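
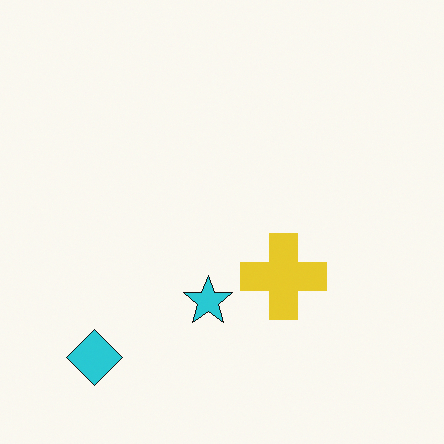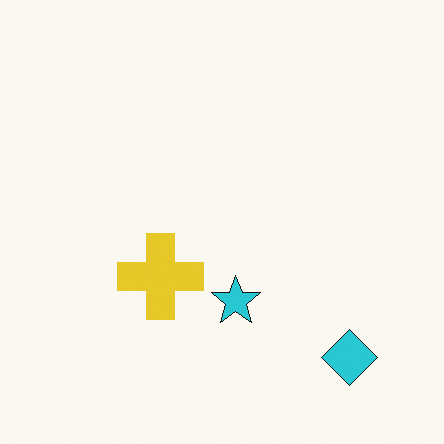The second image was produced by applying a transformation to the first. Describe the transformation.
Flipped horizontally (left ↔ right).

The cyan diamond is in the bottom-left of the first image and the bottom-right of the second — shapes on opposite sides of the vertical midline have swapped in a mirror flip.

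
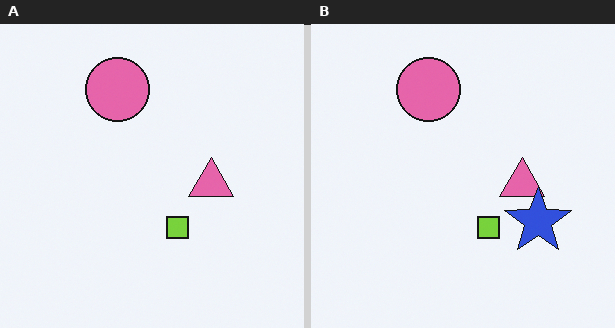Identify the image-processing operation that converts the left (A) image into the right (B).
It was overlaid with an additional blue star.

A blue star appears in the right (B) image that is absent from the left (A).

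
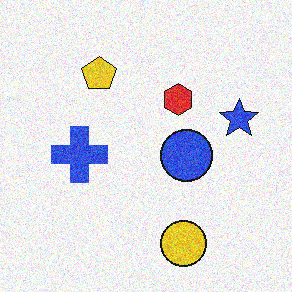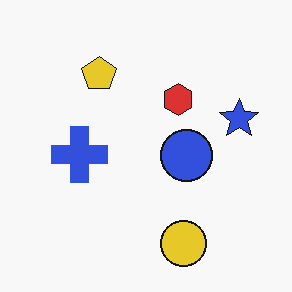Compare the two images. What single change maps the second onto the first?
This is the original image degraded with visible gaussian noise.

Random speckle covers the whole image, including the flat background.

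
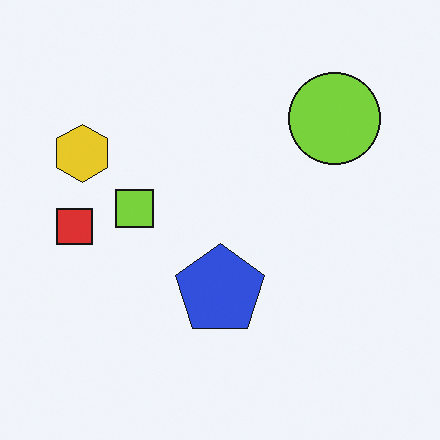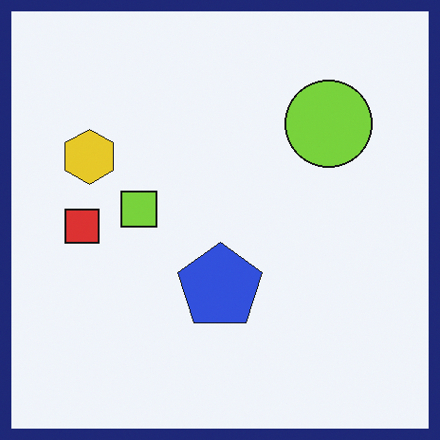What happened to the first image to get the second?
The transformation is: framed with a navy border.

A solid navy frame runs around the edge of the second image, with the content slightly shrunk inside it.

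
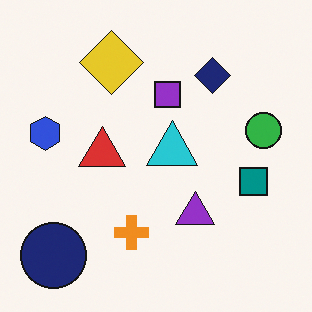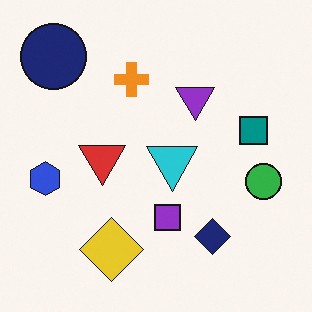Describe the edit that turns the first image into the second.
This is the original image flipped vertically (top ↔ bottom).

The navy circle is in the bottom-left of the first image and the top-left of the second — shapes on opposite sides of the horizontal midline have swapped in a mirror flip.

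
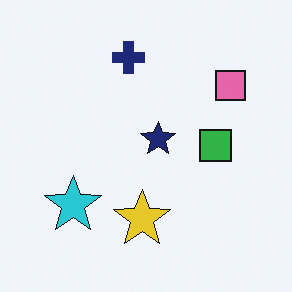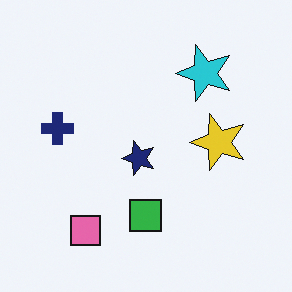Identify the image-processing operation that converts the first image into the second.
The image was transposed (reflected across the top-left ↔ bottom-right diagonal).

Shapes have swapped their row and column positions — what was in the top-right is now in the bottom-left — a diagonal reflection.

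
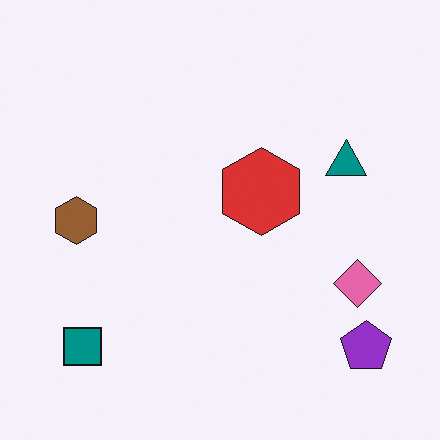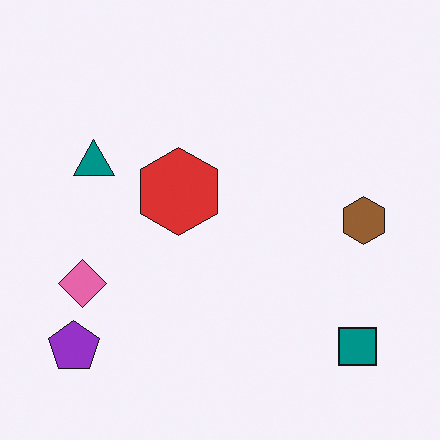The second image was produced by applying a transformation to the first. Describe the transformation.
The transformation is: flipped horizontally (left ↔ right).

The purple pentagon is in the bottom-right of the first image and the bottom-left of the second — shapes on opposite sides of the vertical midline have swapped in a mirror flip.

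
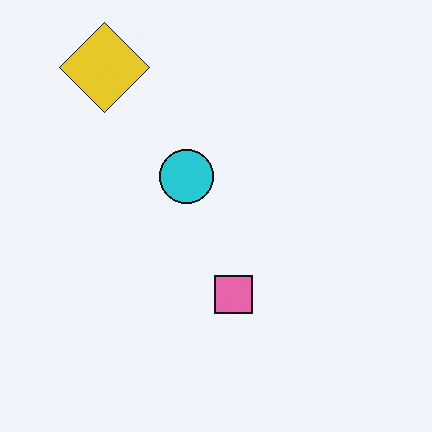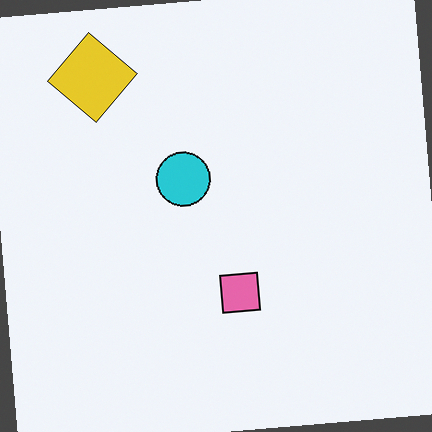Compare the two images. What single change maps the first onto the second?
The transformation is: rotated counter-clockwise by a small amount.

Every shape is tilted by the same angle and the image corners show triangular fill wedges — a whole-image rotation by a non-right angle.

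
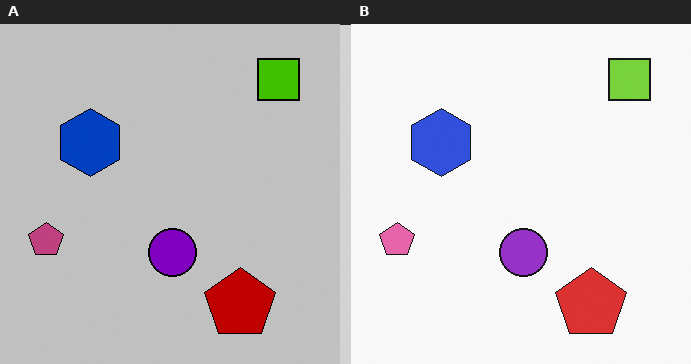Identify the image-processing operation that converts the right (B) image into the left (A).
The transformation is: heavily posterized to just a handful of flat colors.

Each flat color has snapped to a coarser quantized level — most visibly, the near-white background has dropped to a flat grey.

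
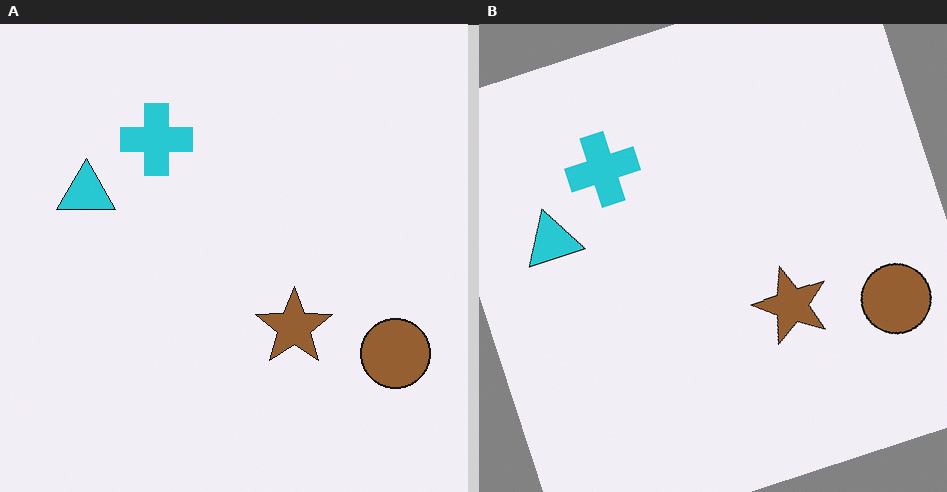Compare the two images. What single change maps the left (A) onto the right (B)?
The transformation is: rotated counter-clockwise by a moderate amount.

Every shape is tilted by the same angle and the image corners show triangular fill wedges — a whole-image rotation by a non-right angle.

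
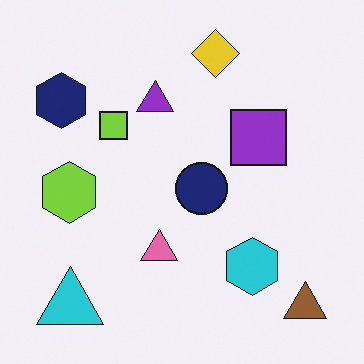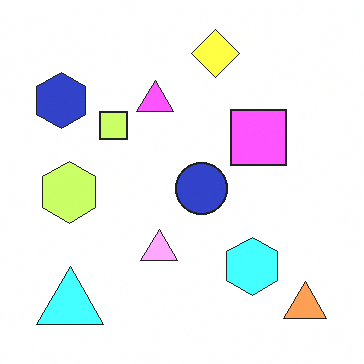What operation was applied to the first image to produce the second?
The transformation is: substantially brightened.

Every pixel — background and shapes alike — is uniformly brightened.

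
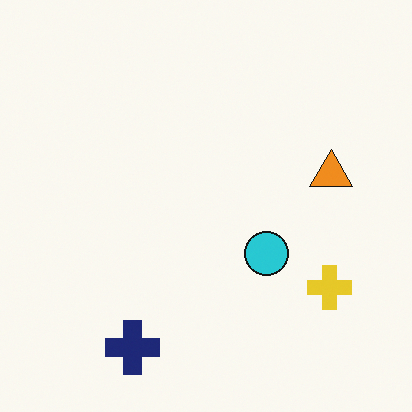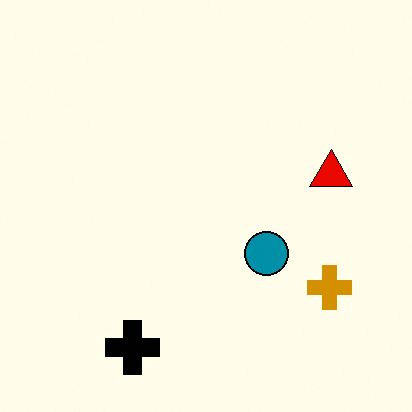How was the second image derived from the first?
Given much higher contrast.

Tones are pushed away from mid-grey across the whole image — a global contrast change.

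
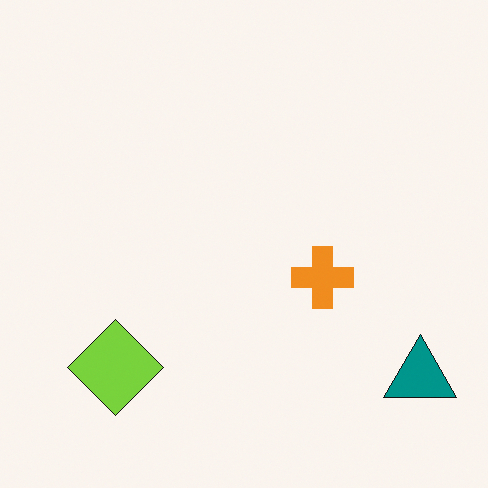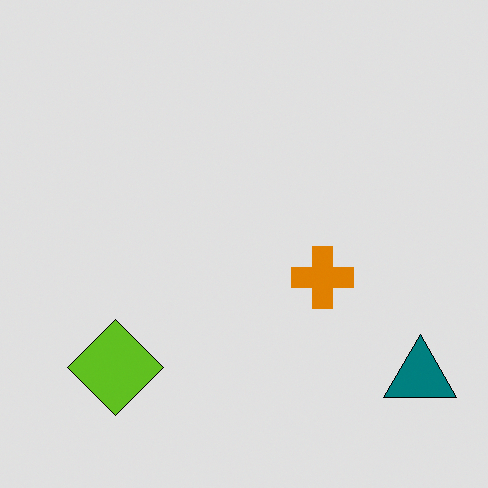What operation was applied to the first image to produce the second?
This is the original image posterized to a reduced palette.

Each flat color has snapped to a coarser quantized level — most visibly, the near-white background has dropped to a flat grey.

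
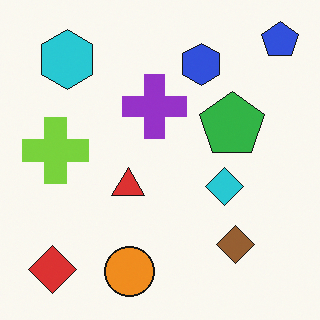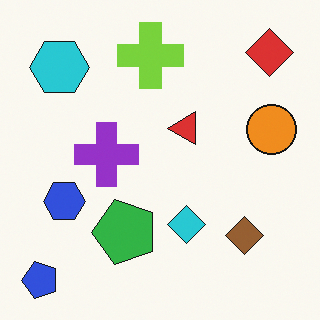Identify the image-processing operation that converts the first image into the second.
This is the original image transposed (reflected across the top-left ↔ bottom-right diagonal).

Shapes have swapped their row and column positions — what was in the top-right is now in the bottom-left — a diagonal reflection.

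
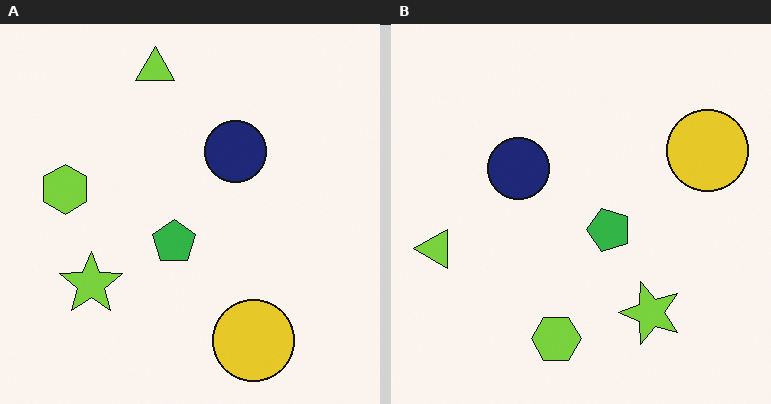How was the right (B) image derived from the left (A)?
This is the original image rotated 90° counter-clockwise.

The lime triangle sits in the top of the left (A) image and the left of the right (B) — consistent with a whole-image 90° counter-clockwise rotation.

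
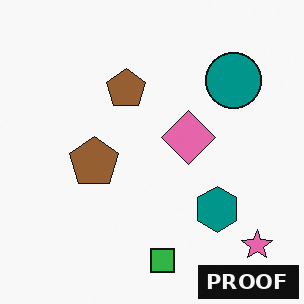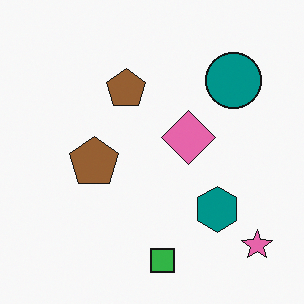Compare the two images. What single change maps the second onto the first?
The first image is the second watermarked with the text "PROOF" in the lower-right corner.

A dark label reading "PROOF" appears in the lower-right corner.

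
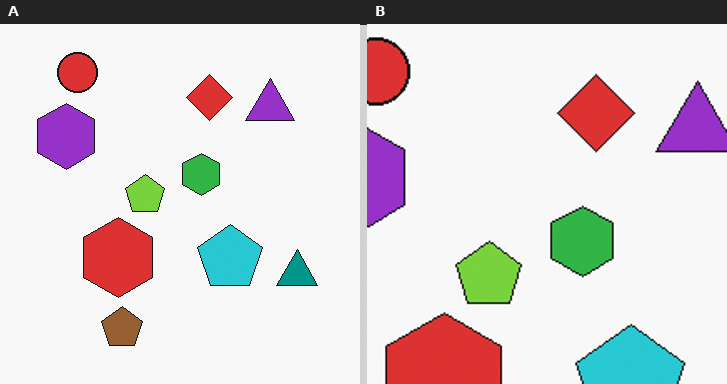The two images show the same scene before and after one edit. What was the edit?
The image was cropped to a noticeably smaller region and rescaled.

The visible shapes are larger and the field of view is narrower; shapes near the original edges may be partly or wholly outside the frame — a crop-and-rescale.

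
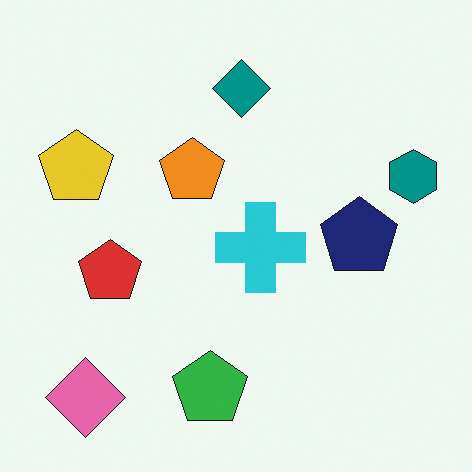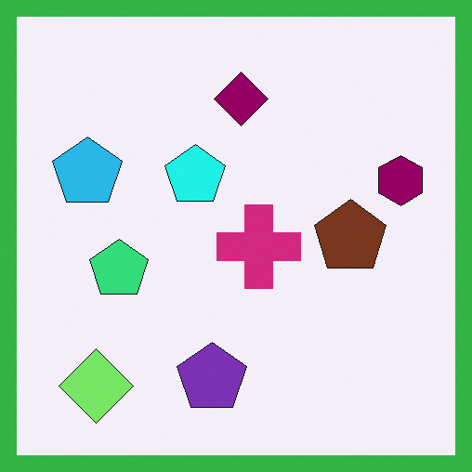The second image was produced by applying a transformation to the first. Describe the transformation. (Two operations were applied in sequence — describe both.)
The transformation is: hue-shifted noticeably, then framed with a green border.

Every shape's color has rotated by the same amount around the hue wheel — a uniform hue shift. A solid green frame runs around the edge of the second image, with the content slightly shrunk inside it.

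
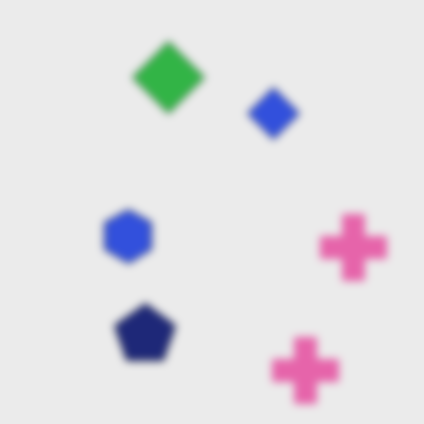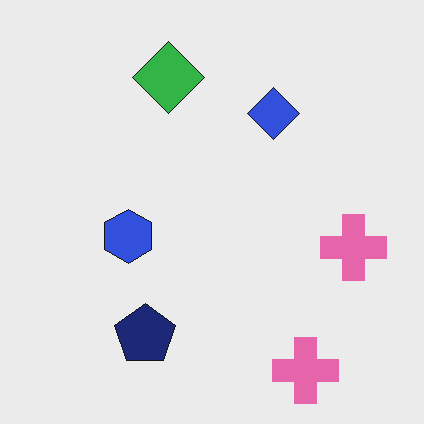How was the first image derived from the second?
The first image is the second moderately blurred.

Shape edges and outlines are uniformly softened across the whole image.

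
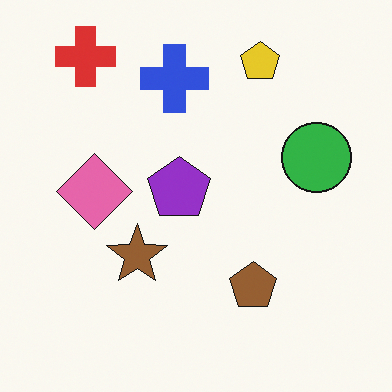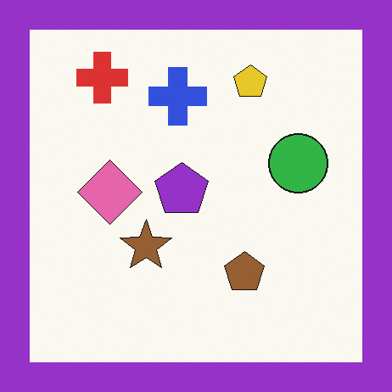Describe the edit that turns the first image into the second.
This is the original image framed with a purple border.

A solid purple frame runs around the edge of the second image, with the content slightly shrunk inside it.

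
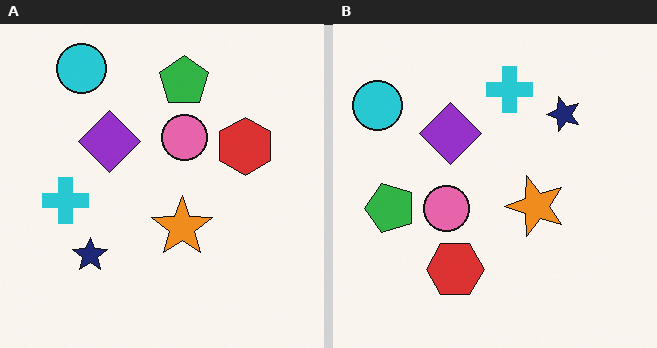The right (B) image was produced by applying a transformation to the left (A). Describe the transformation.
The transformation is: transposed (reflected across the top-left ↔ bottom-right diagonal).

Shapes have swapped their row and column positions — what was in the top-right is now in the bottom-left — a diagonal reflection.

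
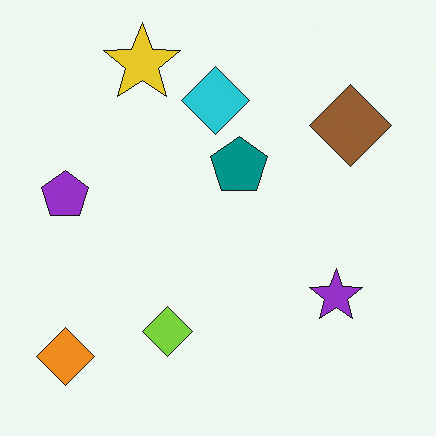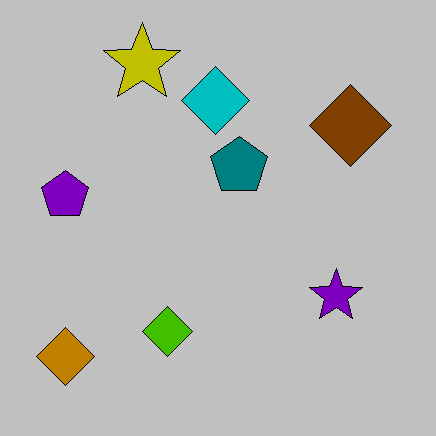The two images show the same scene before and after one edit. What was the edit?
It was heavily posterized to just a handful of flat colors.

Each flat color has snapped to a coarser quantized level — most visibly, the near-white background has dropped to a flat grey.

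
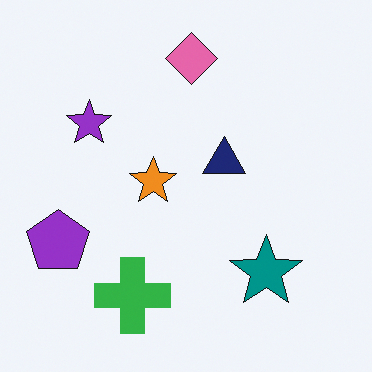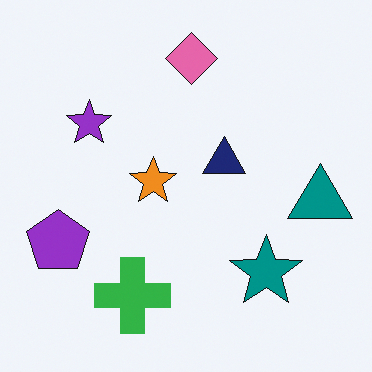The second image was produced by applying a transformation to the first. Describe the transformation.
It was overlaid with an additional teal triangle.

A teal triangle appears in the second image that is absent from the first.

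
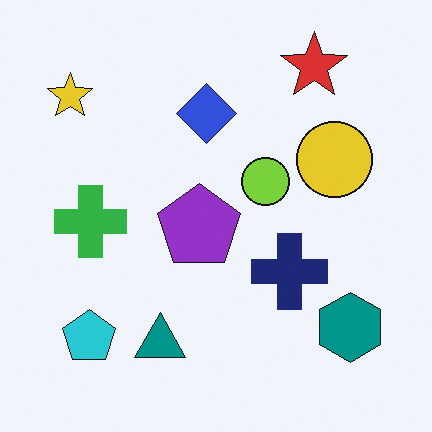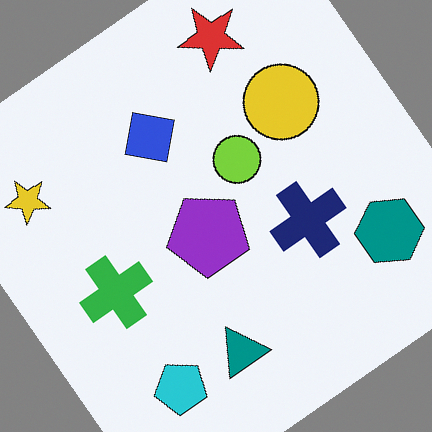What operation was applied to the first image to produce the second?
The image was rotated counter-clockwise by a large amount — several tens of degrees.

Every shape is tilted by the same angle and the image corners show triangular fill wedges — a whole-image rotation by a non-right angle.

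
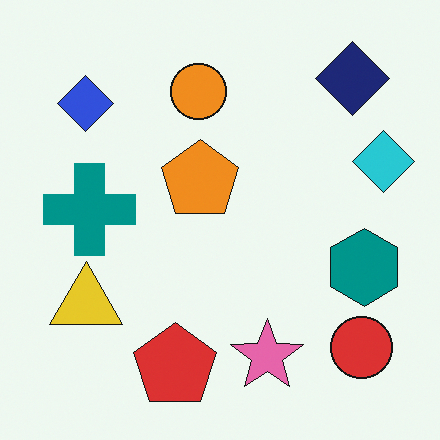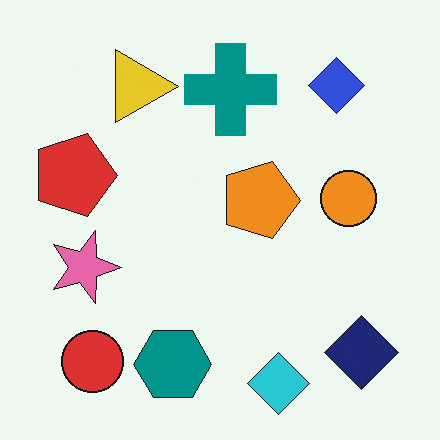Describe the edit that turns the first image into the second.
The image was rotated 90° clockwise.

The navy diamond sits in the top-right of the first image and the bottom-right of the second — consistent with a whole-image 90° clockwise rotation.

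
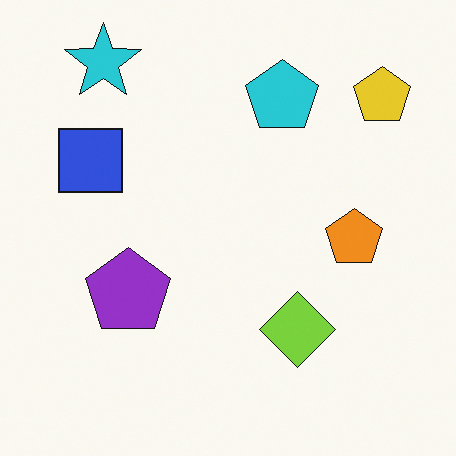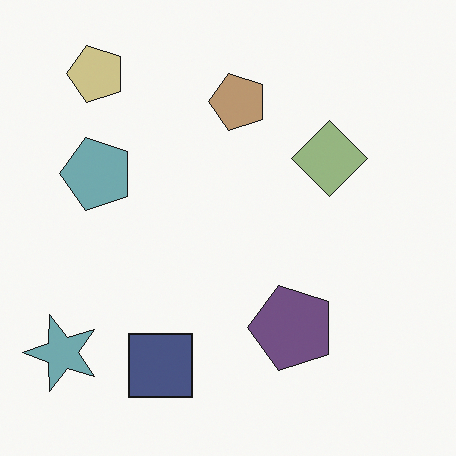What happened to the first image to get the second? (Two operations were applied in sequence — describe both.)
This is the original image rotated 90° counter-clockwise, then heavily desaturated.

The cyan star sits in the top-left of the first image and the bottom-left of the second — consistent with a whole-image 90° counter-clockwise rotation. All colors are more muted and greyish — a global saturation change.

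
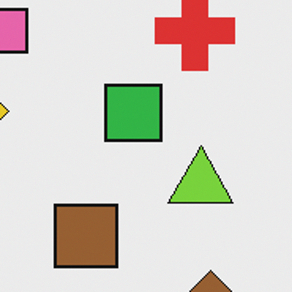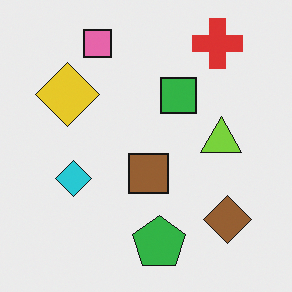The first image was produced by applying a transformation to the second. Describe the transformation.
The transformation is: cropped slightly and scaled back up.

The visible shapes are larger and the field of view is narrower; shapes near the original edges may be partly or wholly outside the frame — a crop-and-rescale.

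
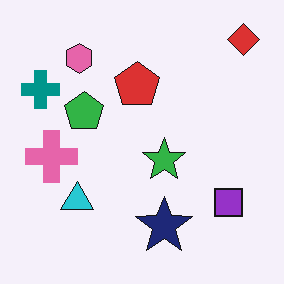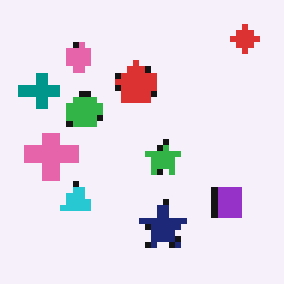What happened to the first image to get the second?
The transformation is: moderately pixelated.

Shapes are reduced to large square blocks; fine edges and outlines are lost — a downscale-then-upscale (mosaic) effect.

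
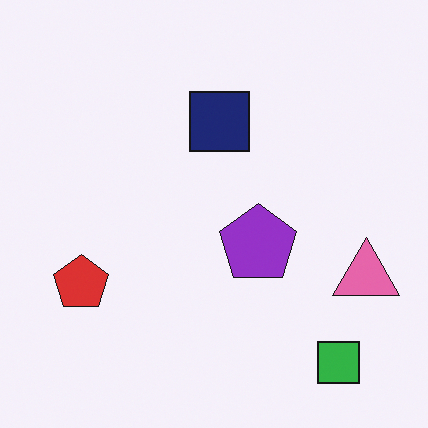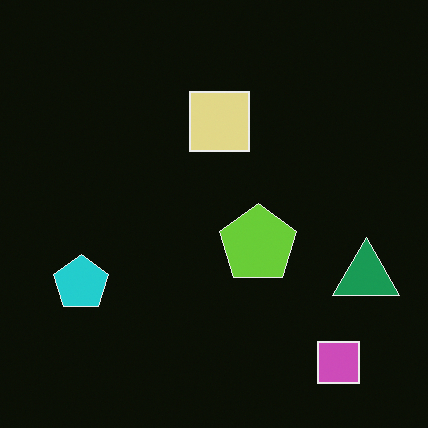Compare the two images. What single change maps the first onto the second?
The image was color-inverted (negative).

The light background has become dark and every shape's color is its complement — a photographic negative.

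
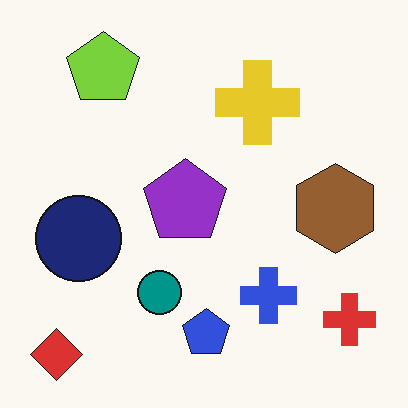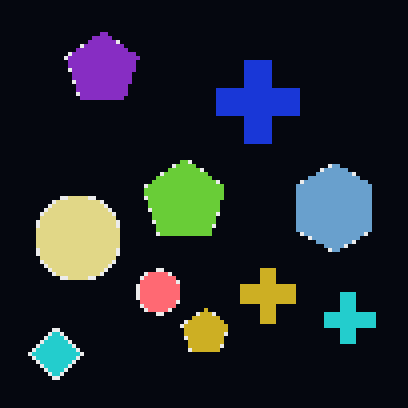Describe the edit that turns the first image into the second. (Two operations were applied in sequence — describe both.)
This is the original image color-inverted (negative), then lightly pixelated (a mild mosaic effect).

The light background has become dark and every shape's color is its complement — a photographic negative. Shapes are reduced to large square blocks; fine edges and outlines are lost — a downscale-then-upscale (mosaic) effect.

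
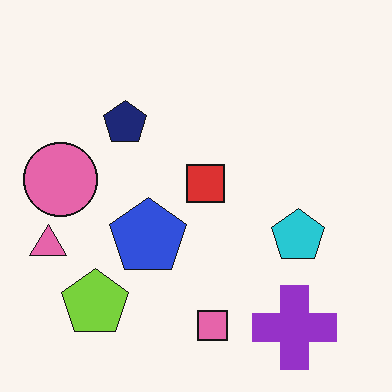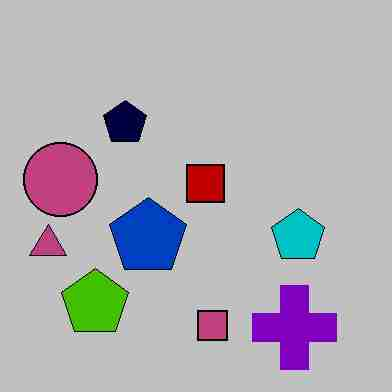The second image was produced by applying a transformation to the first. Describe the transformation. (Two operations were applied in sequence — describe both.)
The transformation is: aggressively posterized, then degraded with heavy JPEG compression.

Each flat color has snapped to a coarser quantized level — most visibly, the near-white background has dropped to a flat grey. Blocky 8×8 compression artifacts appear around shape edges and the flat background shows ringing — characteristic JPEG degradation.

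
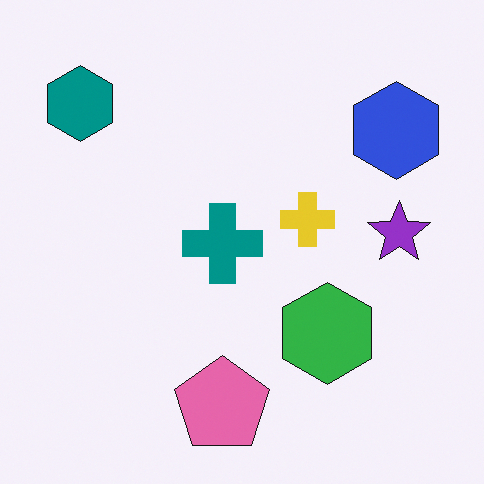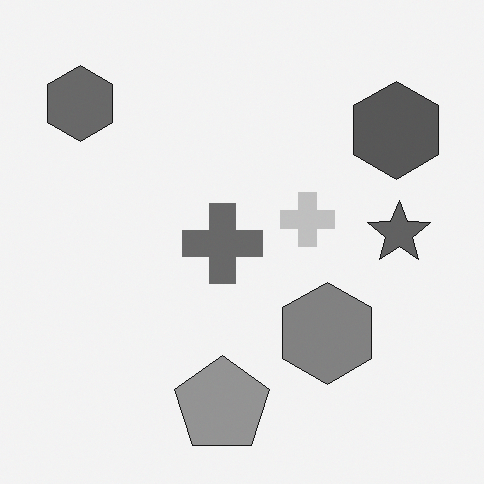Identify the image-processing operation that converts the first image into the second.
Converted to grayscale.

All color is removed — every shape is now a shade of grey.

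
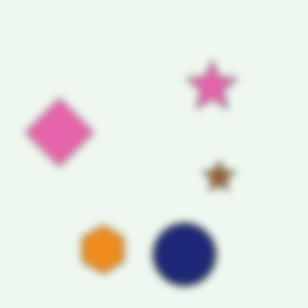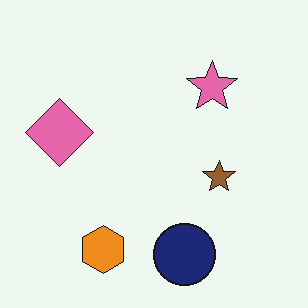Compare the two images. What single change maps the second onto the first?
It was noticeably gaussian-blurred.

Shape edges and outlines are uniformly softened across the whole image.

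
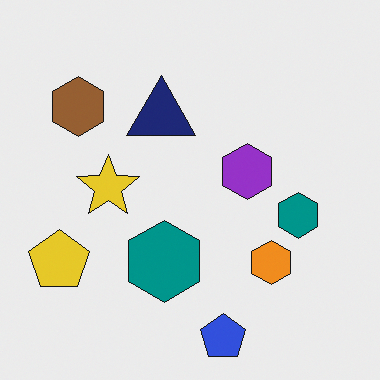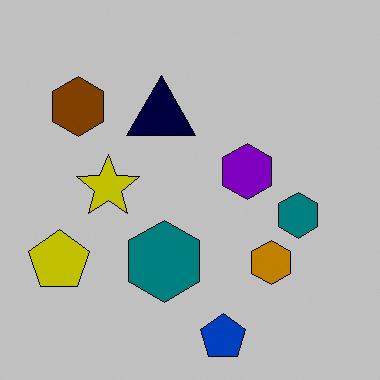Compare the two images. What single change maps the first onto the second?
This is the original image aggressively posterized.

Each flat color has snapped to a coarser quantized level — most visibly, the near-white background has dropped to a flat grey.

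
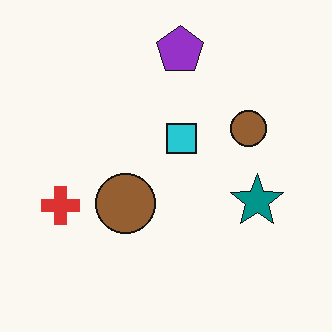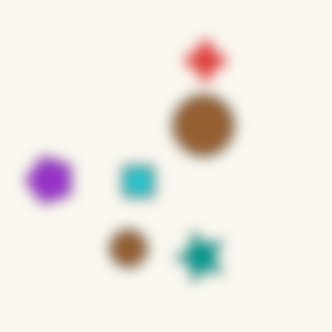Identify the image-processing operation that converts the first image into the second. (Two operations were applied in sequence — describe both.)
The transformation is: transposed (reflected across the top-left ↔ bottom-right diagonal), then strongly gaussian-blurred.

Shapes have swapped their row and column positions — what was in the top-right is now in the bottom-left — a diagonal reflection. Shape edges and outlines are uniformly softened across the whole image.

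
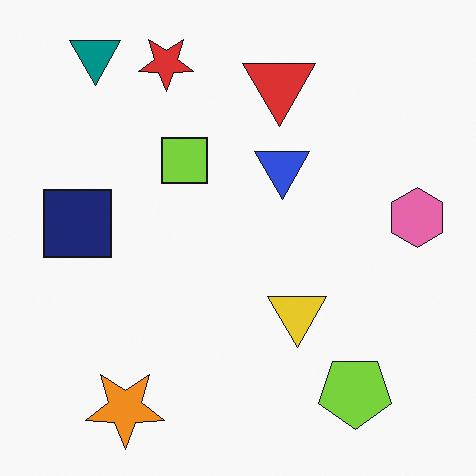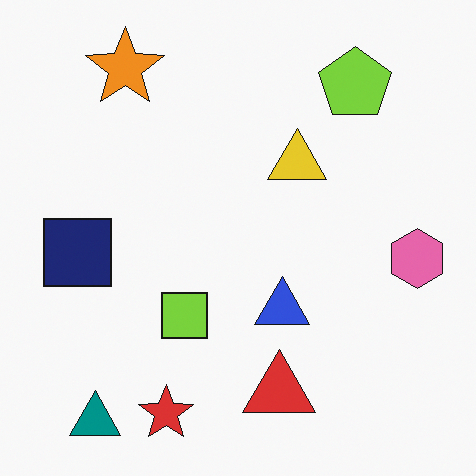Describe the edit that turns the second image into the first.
Flipped vertically (top ↔ bottom).

The teal triangle is in the bottom-left of the second image and the top-left of the first — shapes on opposite sides of the horizontal midline have swapped in a mirror flip.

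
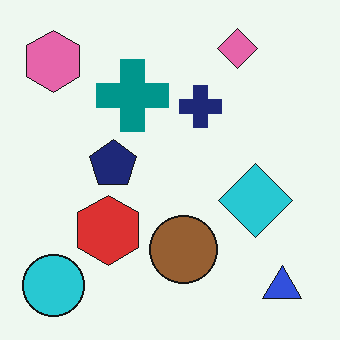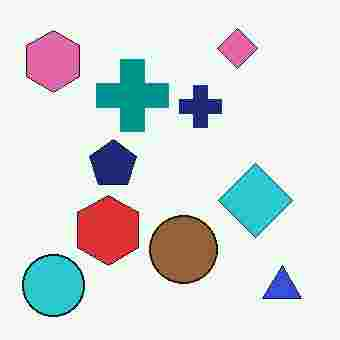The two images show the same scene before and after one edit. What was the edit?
It was heavily JPEG-compressed with obvious blocking artifacts.

Blocky 8×8 compression artifacts appear around shape edges and the flat background shows ringing — characteristic JPEG degradation.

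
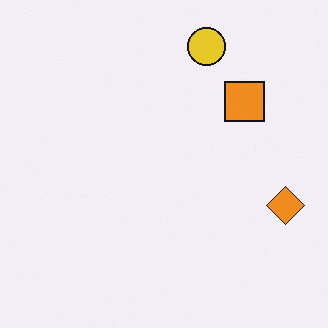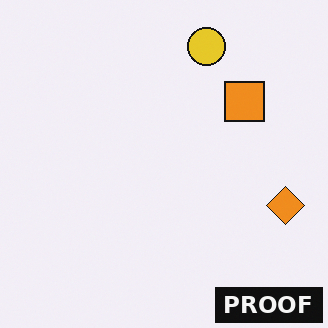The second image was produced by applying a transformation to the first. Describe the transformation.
Watermarked with the text "PROOF" in the lower-right corner.

A dark label reading "PROOF" appears in the lower-right corner.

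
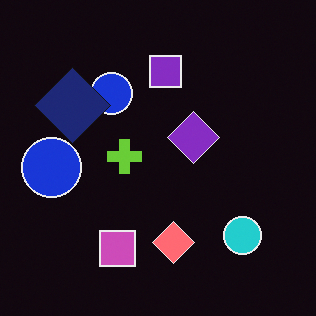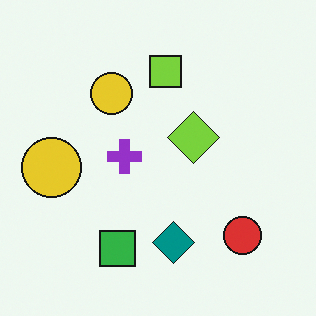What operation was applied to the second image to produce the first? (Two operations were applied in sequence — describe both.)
This is the original image color-inverted (negative), then overlaid with an additional navy diamond.

The light background has become dark and every shape's color is its complement — a photographic negative. A navy diamond appears in the first image that is absent from the second.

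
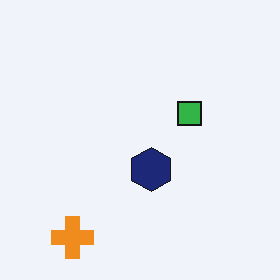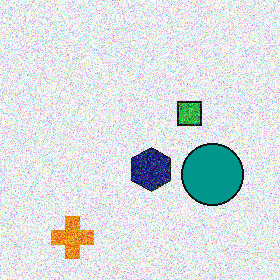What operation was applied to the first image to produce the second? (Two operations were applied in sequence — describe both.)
This is the original image degraded with strong gaussian noise, then overlaid with an additional teal circle.

Random speckle covers the whole image, including the flat background. A teal circle appears in the second image that is absent from the first.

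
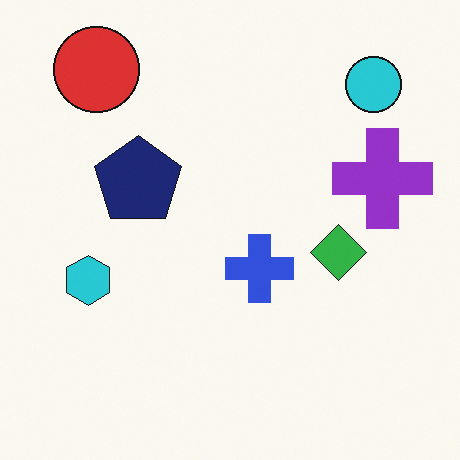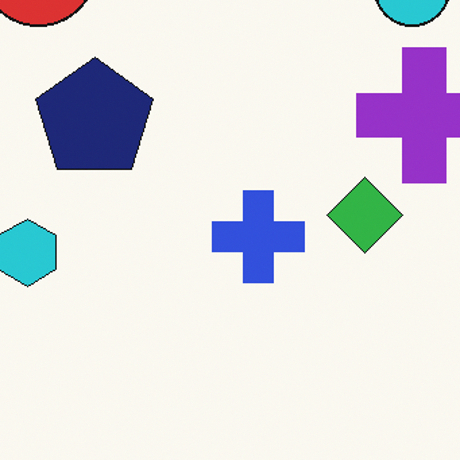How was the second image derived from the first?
This is the original image cropped slightly and scaled back up.

The visible shapes are larger and the field of view is narrower; shapes near the original edges may be partly or wholly outside the frame — a crop-and-rescale.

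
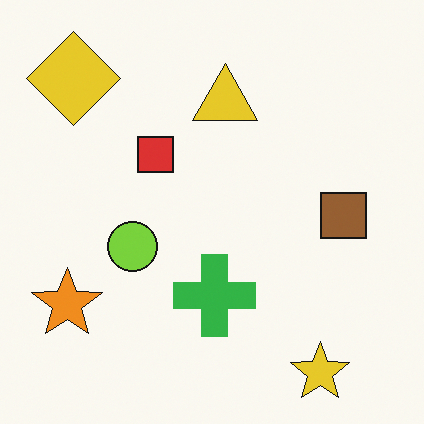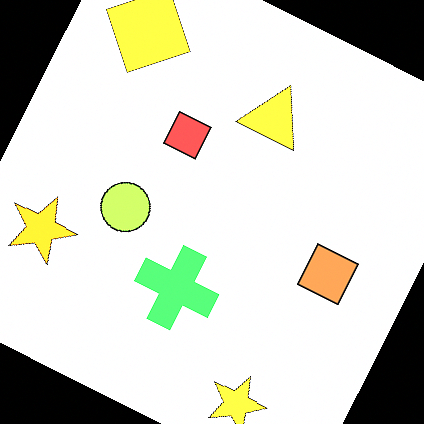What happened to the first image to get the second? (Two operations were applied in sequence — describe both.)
The second image is the first rotated clockwise by a clearly visible amount, then noticeably brightened.

Every shape is tilted by the same angle and the image corners show triangular fill wedges — a whole-image rotation by a non-right angle. Every pixel — background and shapes alike — is uniformly brightened.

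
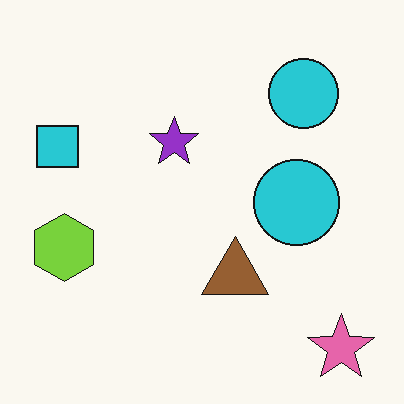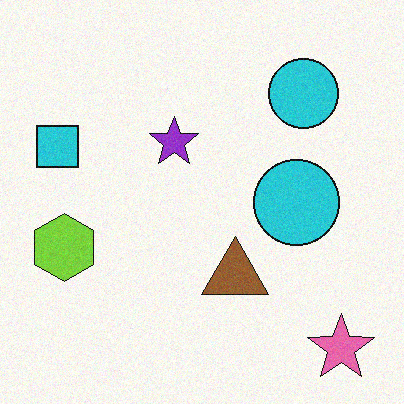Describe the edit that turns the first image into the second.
It was degraded with subtle gaussian noise.

Random speckle covers the whole image, including the flat background.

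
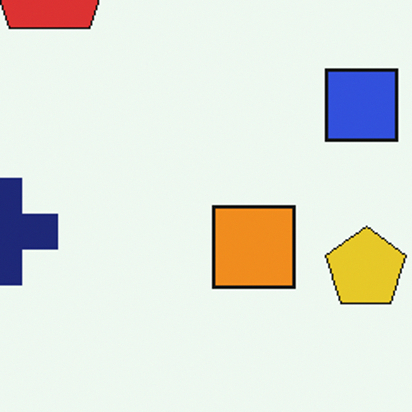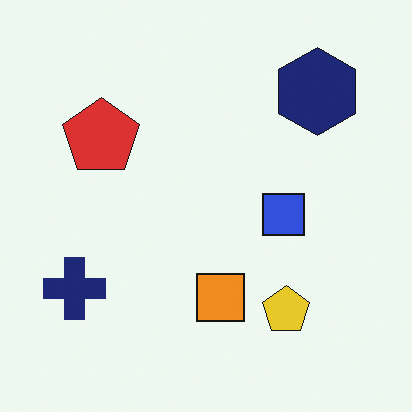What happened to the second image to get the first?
Cropped tightly and scaled back up.

The visible shapes are larger and the field of view is narrower; shapes near the original edges may be partly or wholly outside the frame — a crop-and-rescale.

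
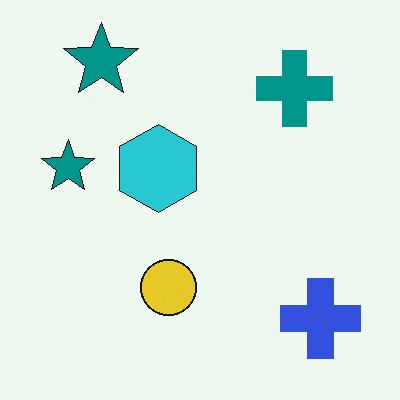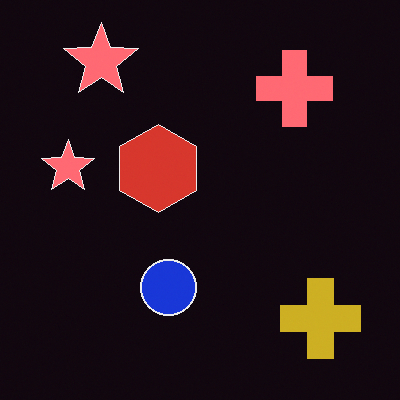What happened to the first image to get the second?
Color-inverted (negative).

The light background has become dark and every shape's color is its complement — a photographic negative.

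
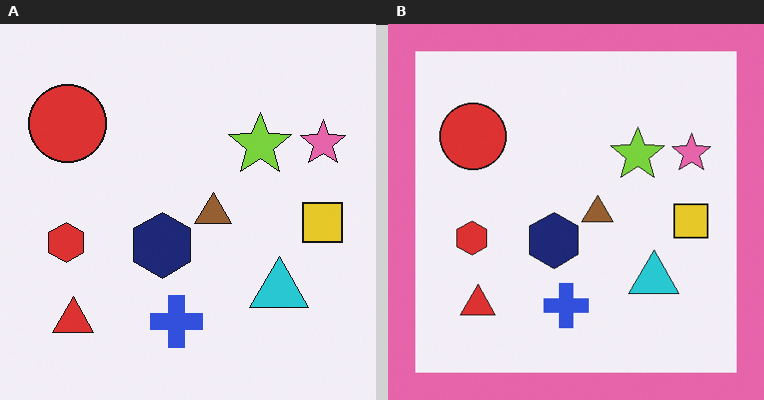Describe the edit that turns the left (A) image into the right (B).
Framed with a pink border.

A solid pink frame runs around the edge of the right (B) image, with the content slightly shrunk inside it.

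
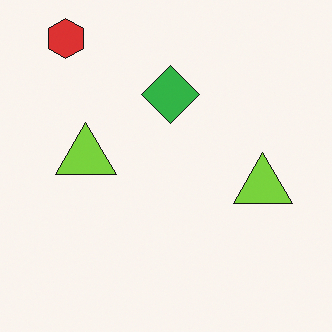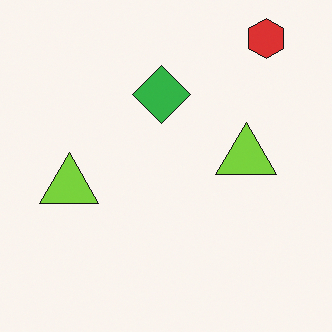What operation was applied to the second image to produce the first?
It was flipped horizontally (left ↔ right).

The red hexagon is in the top-right of the second image and the top-left of the first — shapes on opposite sides of the vertical midline have swapped in a mirror flip.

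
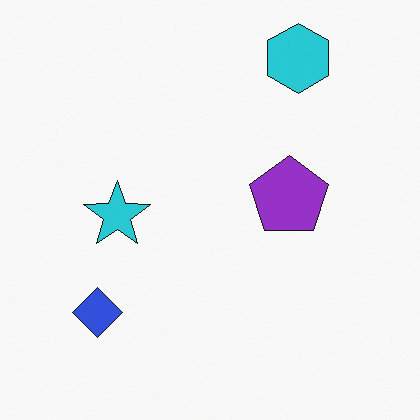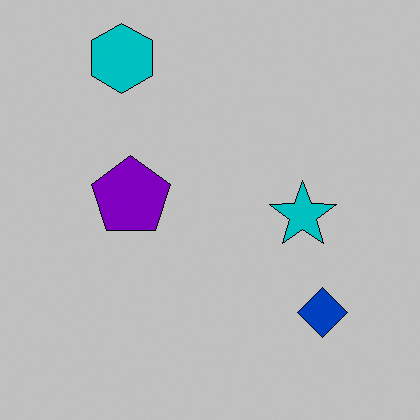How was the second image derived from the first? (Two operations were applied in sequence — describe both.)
The transformation is: flipped horizontally (left ↔ right), then heavily posterized to just a handful of flat colors.

The blue diamond is in the bottom-left of the first image and the bottom-right of the second — shapes on opposite sides of the vertical midline have swapped in a mirror flip. Each flat color has snapped to a coarser quantized level — most visibly, the near-white background has dropped to a flat grey.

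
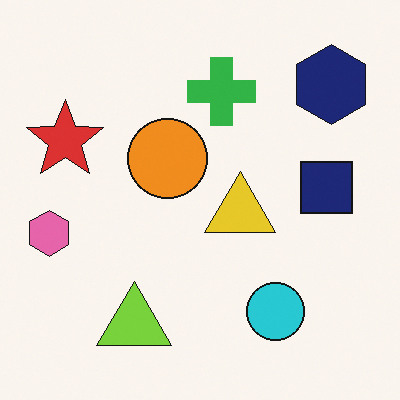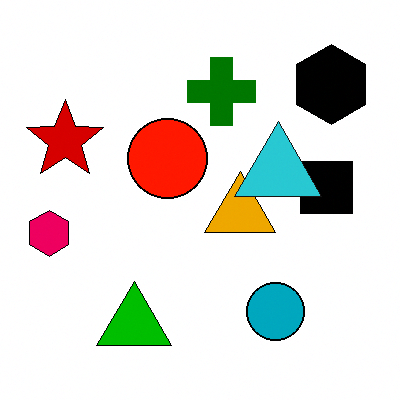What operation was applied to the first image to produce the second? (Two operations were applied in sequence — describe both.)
The transformation is: boosted in contrast, then overlaid with an additional cyan triangle.

Tones are pushed away from mid-grey across the whole image — a global contrast change. A cyan triangle appears in the second image that is absent from the first.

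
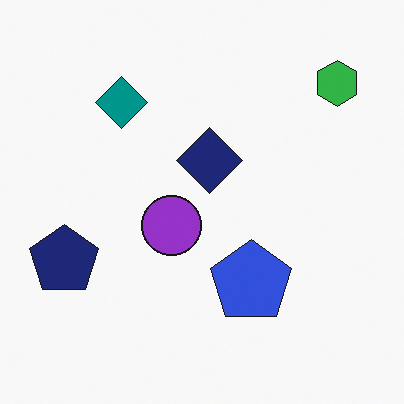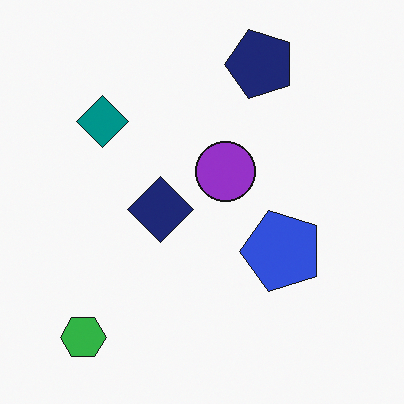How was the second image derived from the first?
The transformation is: transposed (reflected across the top-left ↔ bottom-right diagonal).

Shapes have swapped their row and column positions — what was in the top-right is now in the bottom-left — a diagonal reflection.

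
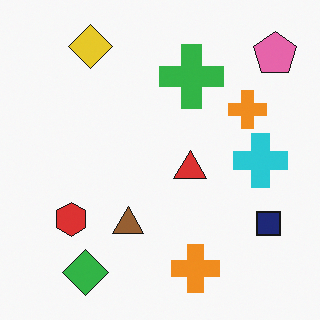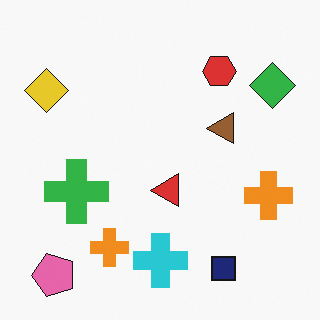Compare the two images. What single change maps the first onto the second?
It was transposed (reflected across the top-left ↔ bottom-right diagonal).

Shapes have swapped their row and column positions — what was in the top-right is now in the bottom-left — a diagonal reflection.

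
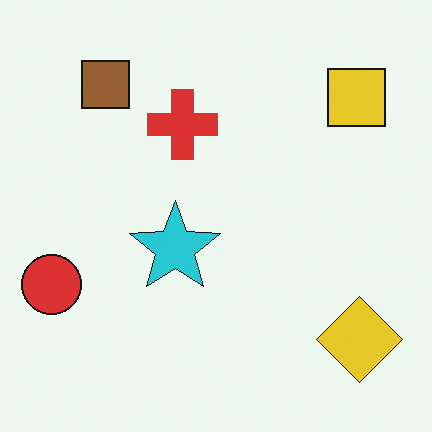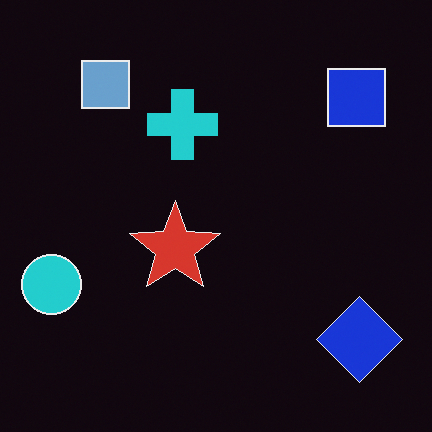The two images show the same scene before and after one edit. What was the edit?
Color-inverted (negative).

The light background has become dark and every shape's color is its complement — a photographic negative.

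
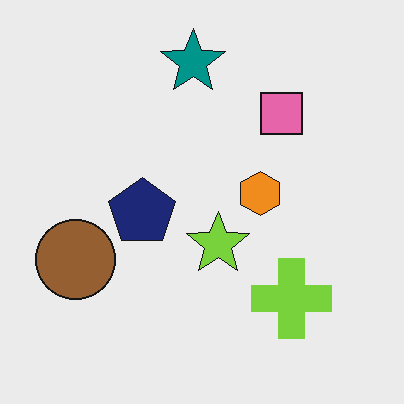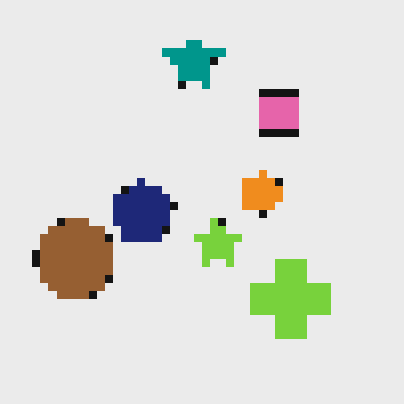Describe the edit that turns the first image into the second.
The image was pixelated into visible square blocks.

Shapes are reduced to large square blocks; fine edges and outlines are lost — a downscale-then-upscale (mosaic) effect.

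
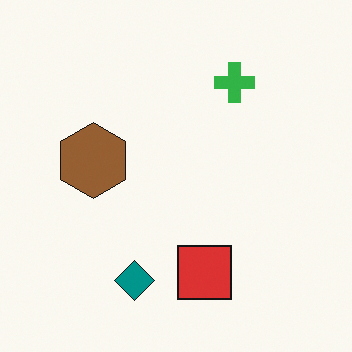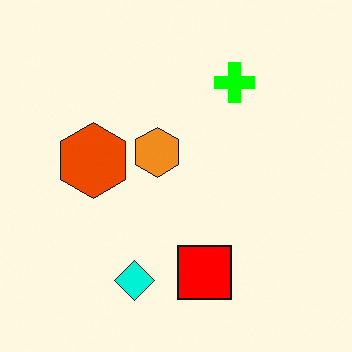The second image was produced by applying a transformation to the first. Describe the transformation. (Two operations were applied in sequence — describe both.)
This is the original image heavily oversaturated, then overlaid with an additional orange hexagon.

All colors are more vivid — a global saturation change. An orange hexagon appears in the second image that is absent from the first.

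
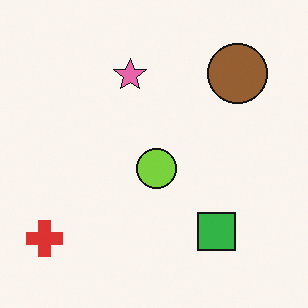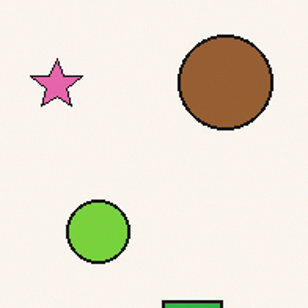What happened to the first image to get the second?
Cropped slightly and scaled back up.

The visible shapes are larger and the field of view is narrower; shapes near the original edges may be partly or wholly outside the frame — a crop-and-rescale.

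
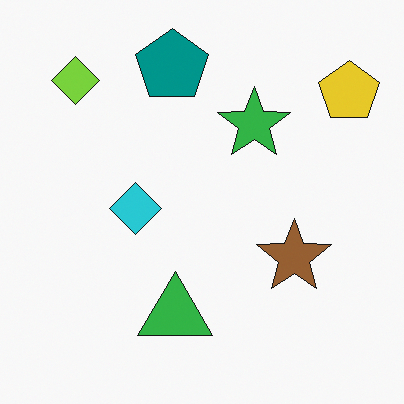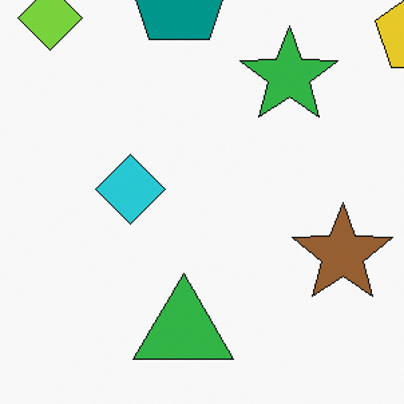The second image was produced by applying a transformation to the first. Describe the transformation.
It was cropped slightly and scaled back up.

The visible shapes are larger and the field of view is narrower; shapes near the original edges may be partly or wholly outside the frame — a crop-and-rescale.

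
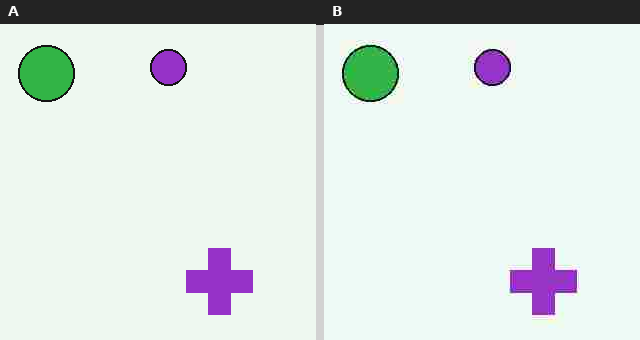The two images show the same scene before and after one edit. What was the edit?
The image was degraded with heavy JPEG compression.

Blocky 8×8 compression artifacts appear around shape edges and the flat background shows ringing — characteristic JPEG degradation.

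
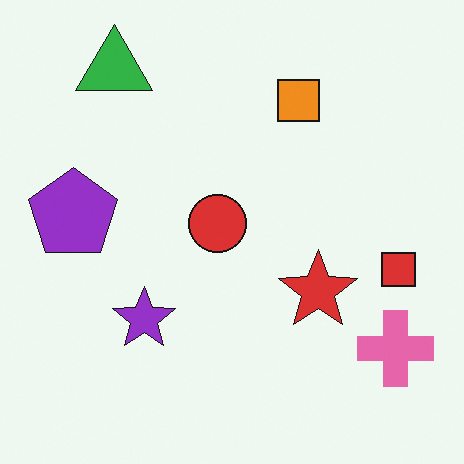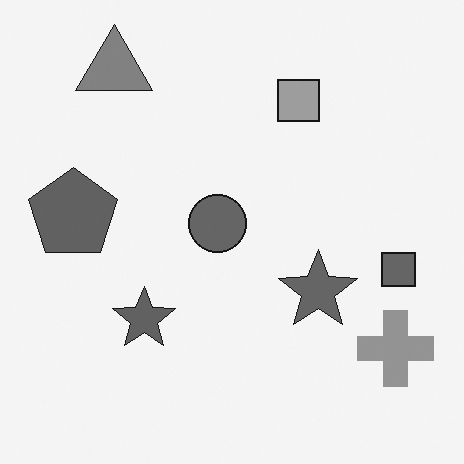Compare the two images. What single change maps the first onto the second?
Converted to grayscale.

All color is removed — every shape is now a shade of grey.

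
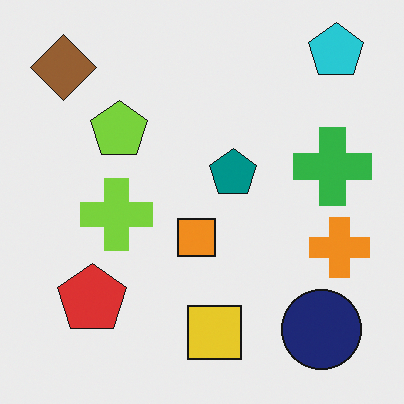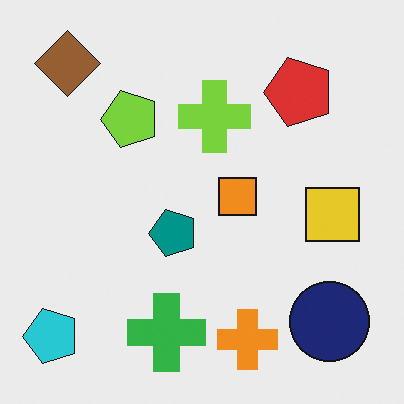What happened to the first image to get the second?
The image was transposed (reflected across the top-left ↔ bottom-right diagonal).

Shapes have swapped their row and column positions — what was in the top-right is now in the bottom-left — a diagonal reflection.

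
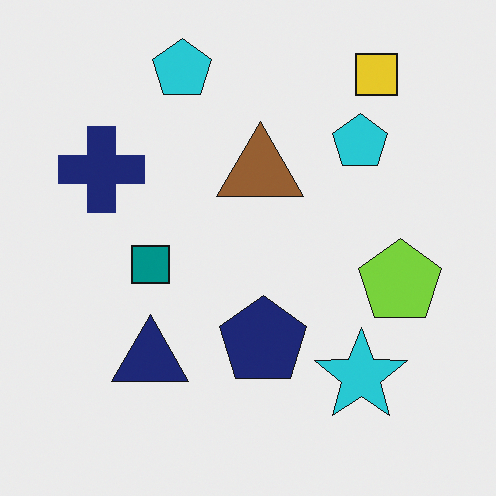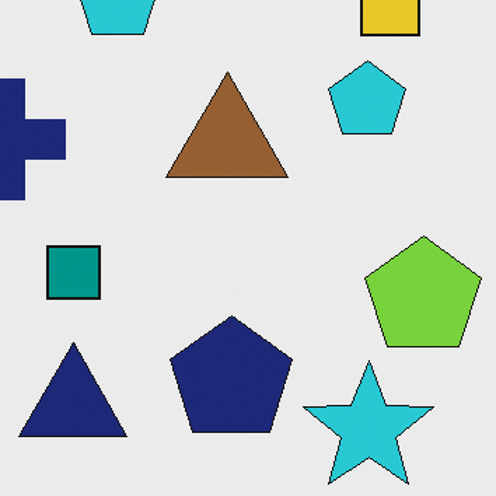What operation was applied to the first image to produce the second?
The second image is the first cropped to a modestly smaller region and rescaled.

The visible shapes are larger and the field of view is narrower; shapes near the original edges may be partly or wholly outside the frame — a crop-and-rescale.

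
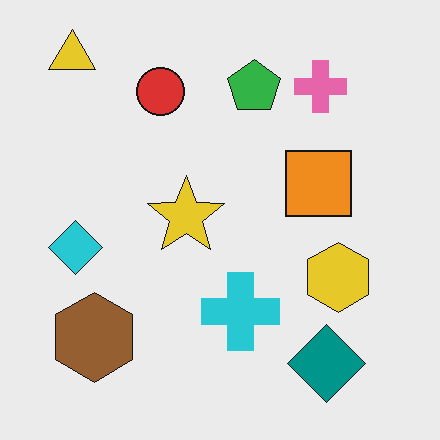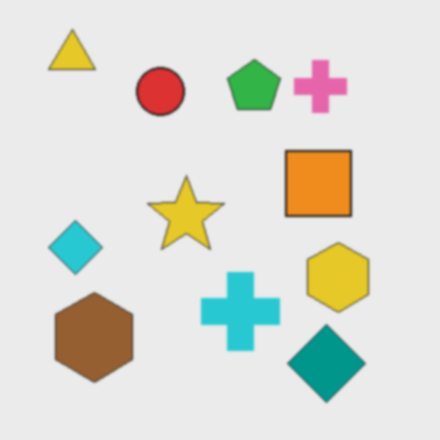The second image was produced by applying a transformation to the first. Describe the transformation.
The transformation is: given a subtle gaussian blur.

Shape edges and outlines are uniformly softened across the whole image.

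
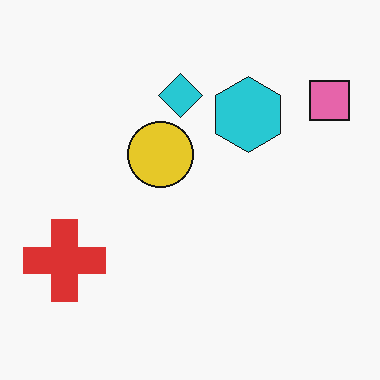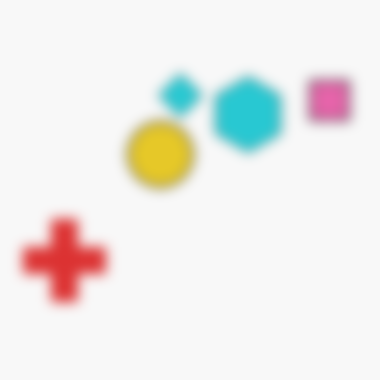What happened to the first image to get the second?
The transformation is: heavily blurred.

Shape edges and outlines are uniformly softened across the whole image.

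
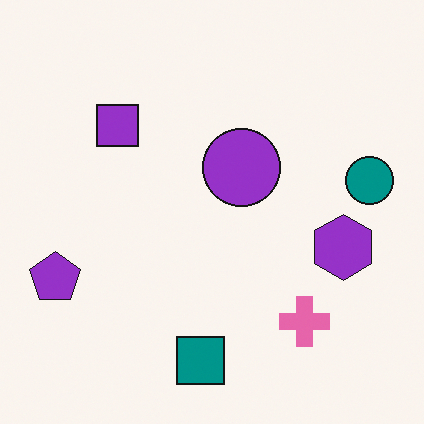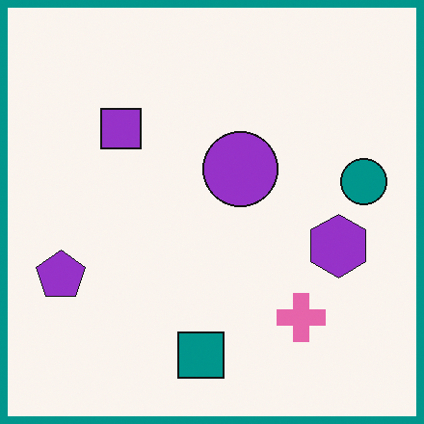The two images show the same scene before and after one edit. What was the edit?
Framed with a teal border.

A solid teal frame runs around the edge of the second image, with the content slightly shrunk inside it.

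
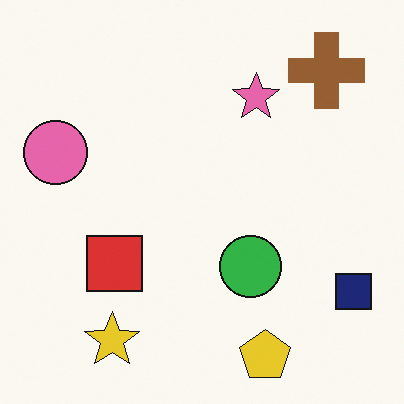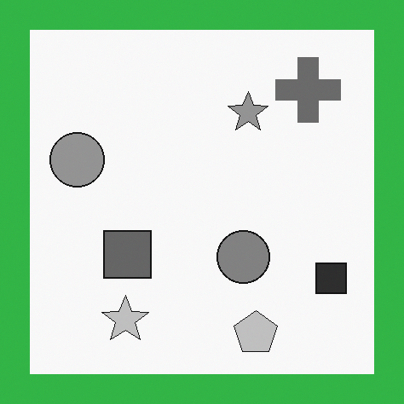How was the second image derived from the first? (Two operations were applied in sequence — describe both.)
Converted to grayscale, then framed with a green border.

All color is removed — every shape is now a shade of grey. A solid green frame runs around the edge of the second image, with the content slightly shrunk inside it.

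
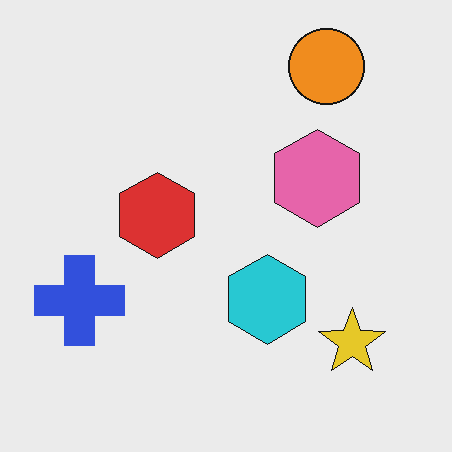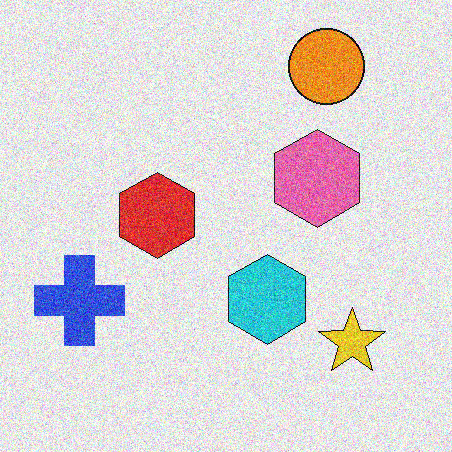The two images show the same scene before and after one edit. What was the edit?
Degraded with strong gaussian noise.

Random speckle covers the whole image, including the flat background.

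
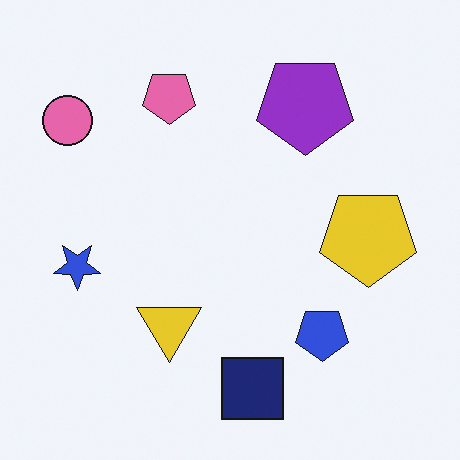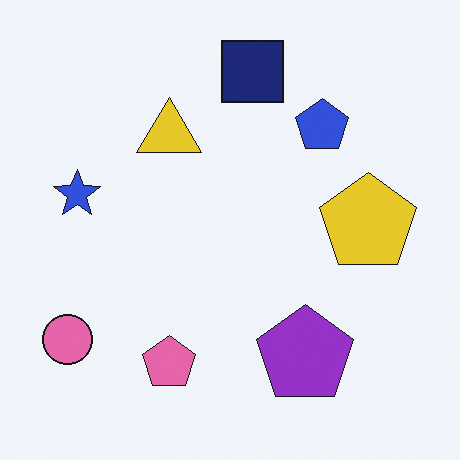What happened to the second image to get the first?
The transformation is: flipped vertically (top ↔ bottom).

The navy square is in the top of the second image and the bottom of the first — shapes on opposite sides of the horizontal midline have swapped in a mirror flip.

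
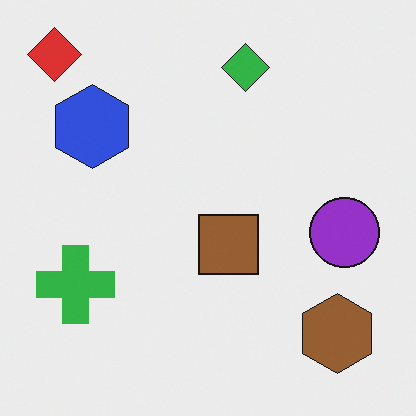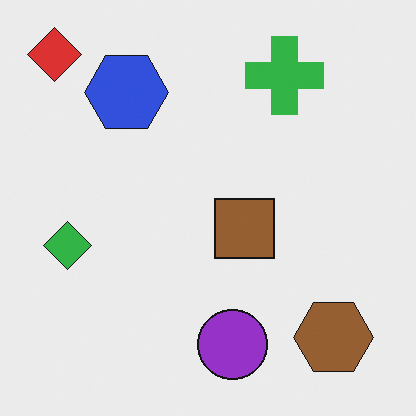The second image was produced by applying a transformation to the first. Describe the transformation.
Transposed (reflected across the top-left ↔ bottom-right diagonal).

Shapes have swapped their row and column positions — what was in the top-right is now in the bottom-left — a diagonal reflection.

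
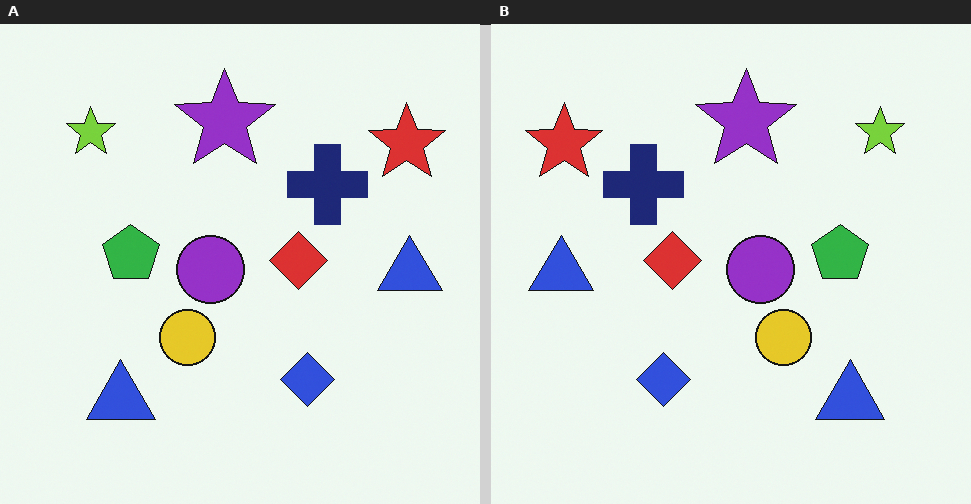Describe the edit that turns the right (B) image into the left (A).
The image was flipped horizontally (left ↔ right).

The red star is in the top-left of the right (B) image and the top-right of the left (A) — shapes on opposite sides of the vertical midline have swapped in a mirror flip.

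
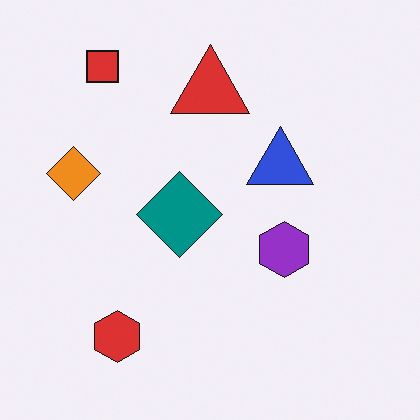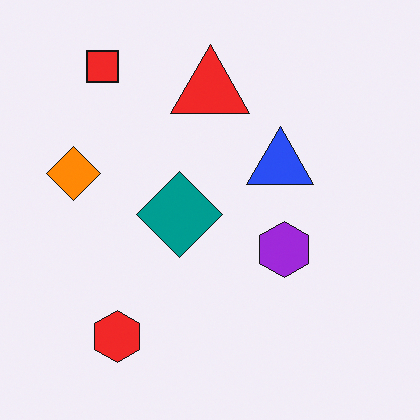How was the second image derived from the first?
It was slightly oversaturated.

All colors are more vivid — a global saturation change.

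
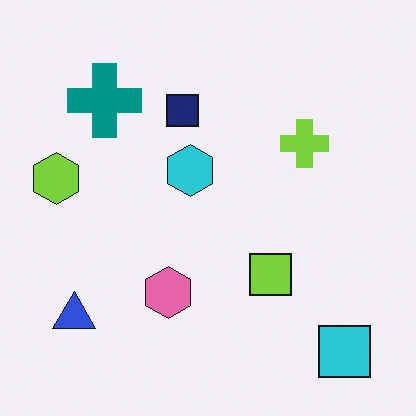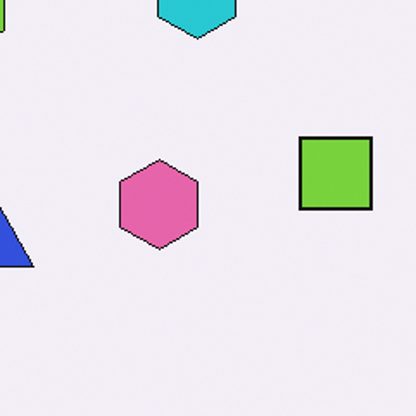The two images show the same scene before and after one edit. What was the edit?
The image was cropped tightly and scaled back up.

The visible shapes are larger and the field of view is narrower; shapes near the original edges may be partly or wholly outside the frame — a crop-and-rescale.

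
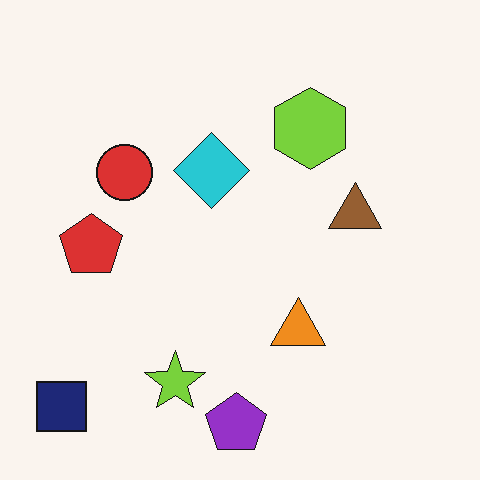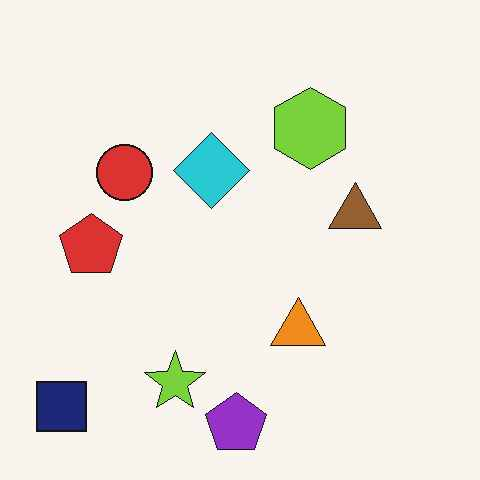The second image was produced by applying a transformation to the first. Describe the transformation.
The image was given moderate JPEG compression.

Blocky 8×8 compression artifacts appear around shape edges and the flat background shows ringing — characteristic JPEG degradation.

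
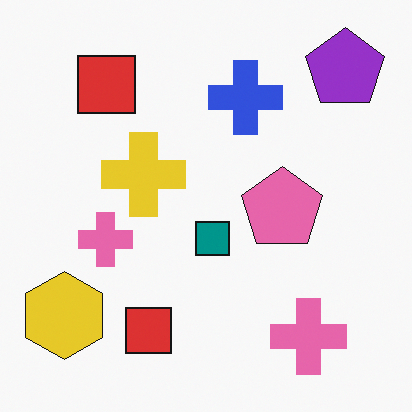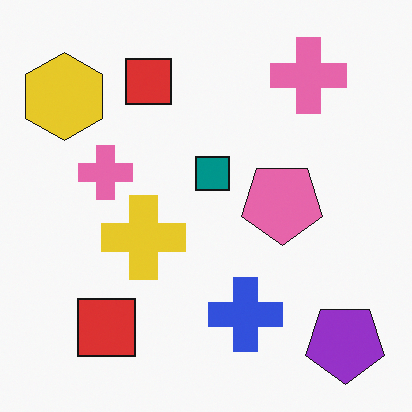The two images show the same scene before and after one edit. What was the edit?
This is the original image flipped vertically (top ↔ bottom).

The purple pentagon is in the top-right of the first image and the bottom-right of the second — shapes on opposite sides of the horizontal midline have swapped in a mirror flip.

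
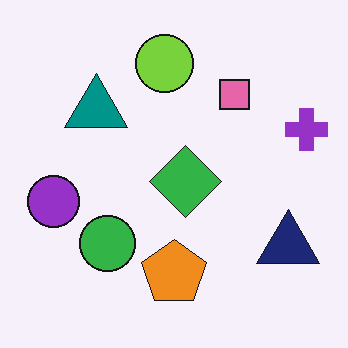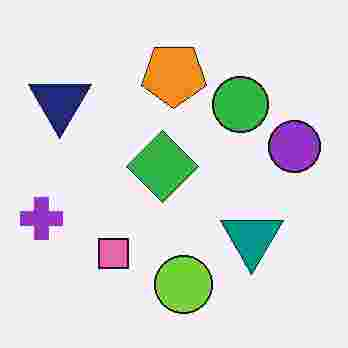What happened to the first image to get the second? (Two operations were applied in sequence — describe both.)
It was rotated 180°, then heavily JPEG-compressed with obvious blocking artifacts.

The purple cross sits in the right of the first image and the left of the second — consistent with a whole-image 180° rotation. Blocky 8×8 compression artifacts appear around shape edges and the flat background shows ringing — characteristic JPEG degradation.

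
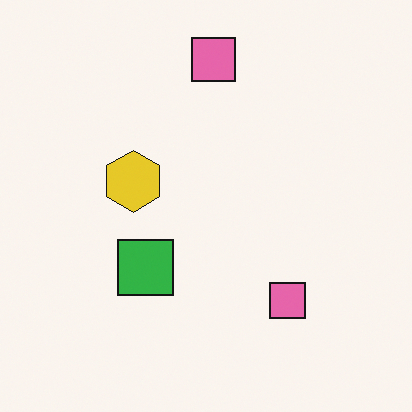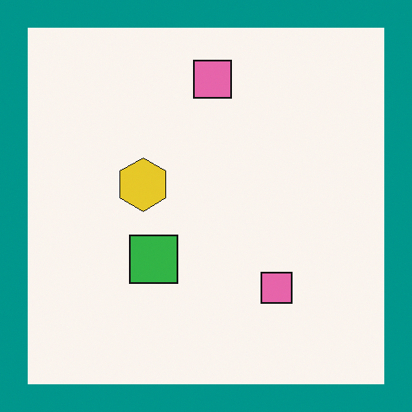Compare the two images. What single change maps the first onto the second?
The transformation is: framed with a teal border.

A solid teal frame runs around the edge of the second image, with the content slightly shrunk inside it.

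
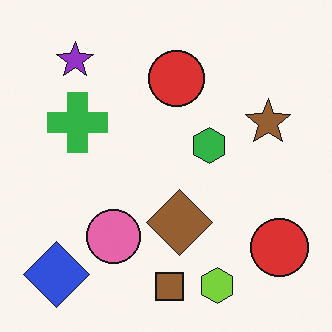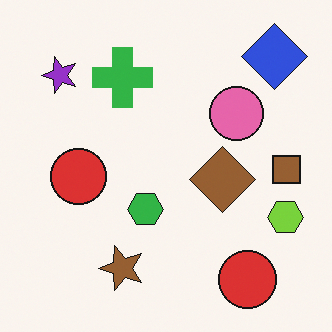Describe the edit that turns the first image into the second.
This is the original image transposed (reflected across the top-left ↔ bottom-right diagonal).

Shapes have swapped their row and column positions — what was in the top-right is now in the bottom-left — a diagonal reflection.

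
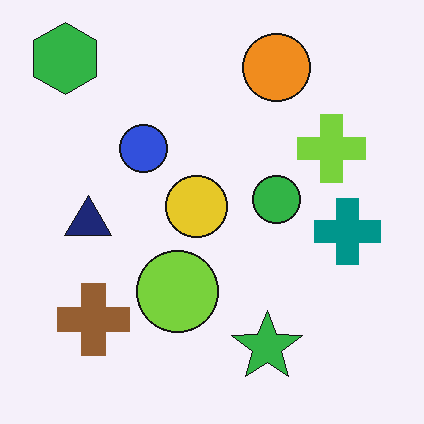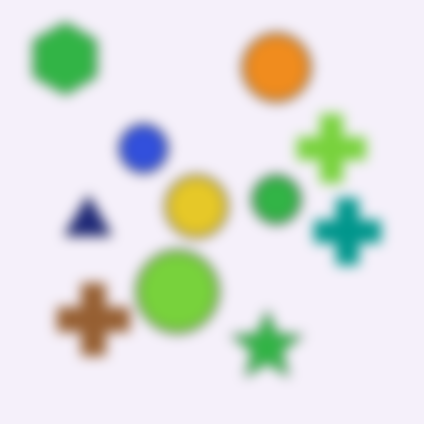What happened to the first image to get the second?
Strongly gaussian-blurred.

Shape edges and outlines are uniformly softened across the whole image.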